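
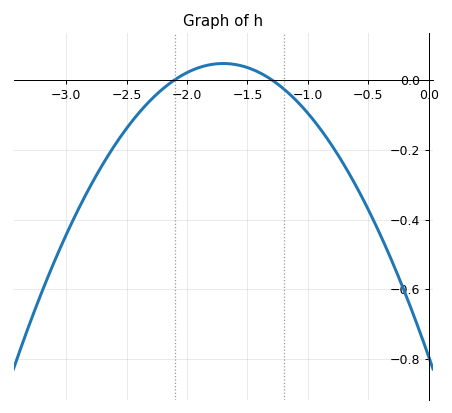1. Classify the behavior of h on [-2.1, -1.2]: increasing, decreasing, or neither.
neither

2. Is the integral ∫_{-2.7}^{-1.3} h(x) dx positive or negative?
negative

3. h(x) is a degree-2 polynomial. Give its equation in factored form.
y = -0.29(x + 2.1)(x + 1.3)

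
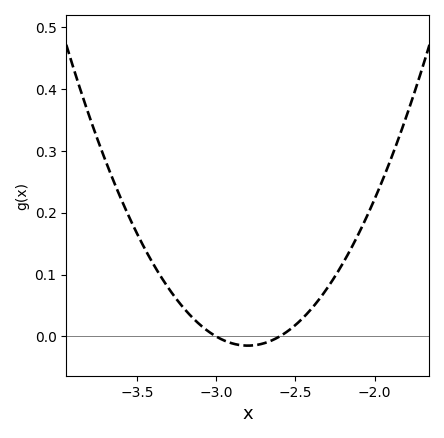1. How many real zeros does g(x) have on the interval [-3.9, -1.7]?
2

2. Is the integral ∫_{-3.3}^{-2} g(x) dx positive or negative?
positive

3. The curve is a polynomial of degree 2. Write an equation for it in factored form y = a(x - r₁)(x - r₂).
y = 0.37(x + 3)(x + 2.6)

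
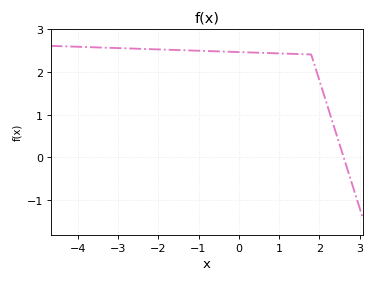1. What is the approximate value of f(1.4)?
2.4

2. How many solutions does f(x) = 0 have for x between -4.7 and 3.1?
1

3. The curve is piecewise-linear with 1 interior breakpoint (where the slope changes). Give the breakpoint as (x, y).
(1.8, 2.4)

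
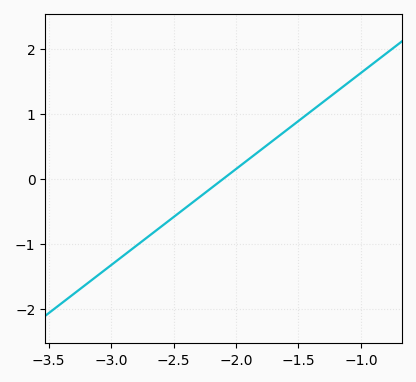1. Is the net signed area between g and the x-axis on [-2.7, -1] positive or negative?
positive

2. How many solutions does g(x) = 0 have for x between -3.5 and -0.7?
1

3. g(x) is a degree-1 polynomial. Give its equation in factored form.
y = 1.48(x + 2.1)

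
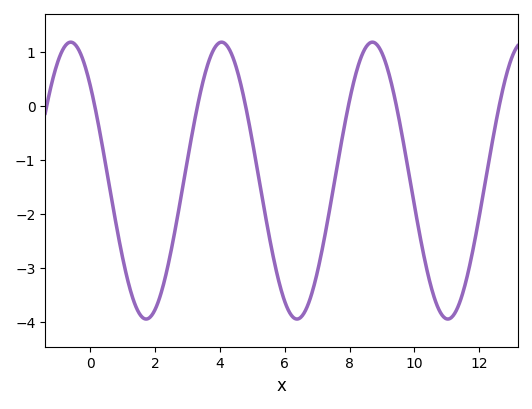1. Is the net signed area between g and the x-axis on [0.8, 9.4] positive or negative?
negative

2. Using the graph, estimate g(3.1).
-0.6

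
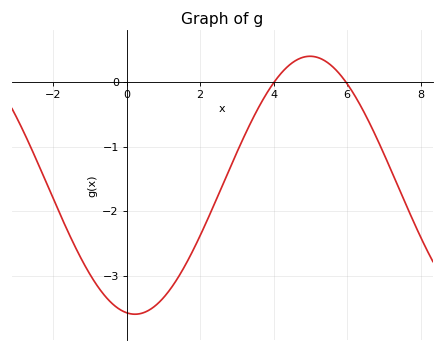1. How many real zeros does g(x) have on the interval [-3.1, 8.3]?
2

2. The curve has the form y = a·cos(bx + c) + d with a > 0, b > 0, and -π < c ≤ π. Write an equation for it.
y = 2cos(0.66x + 3) - 1.6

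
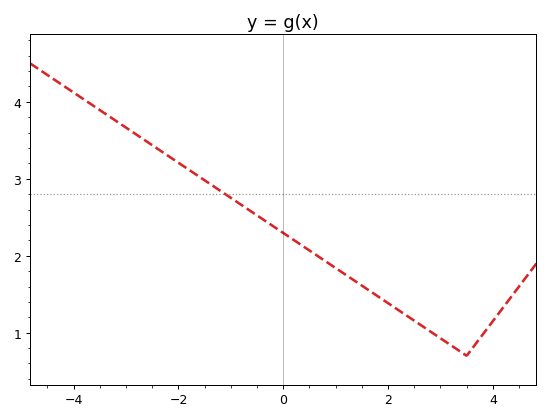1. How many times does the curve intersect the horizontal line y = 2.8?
1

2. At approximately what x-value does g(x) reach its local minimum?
3.5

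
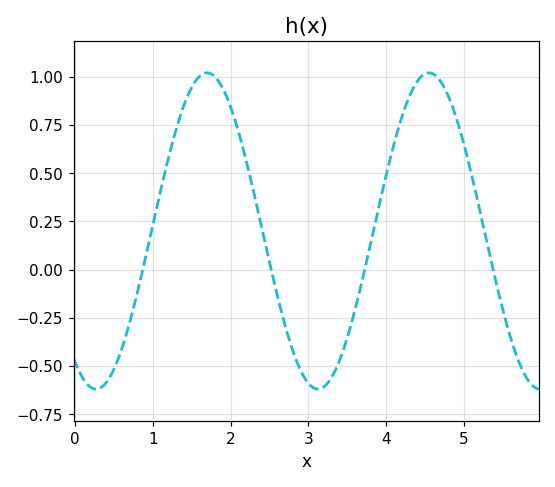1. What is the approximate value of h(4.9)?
0.792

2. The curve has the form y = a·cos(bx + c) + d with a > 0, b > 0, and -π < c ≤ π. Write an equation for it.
y = 0.82cos(2.2x + 2.55) + 0.2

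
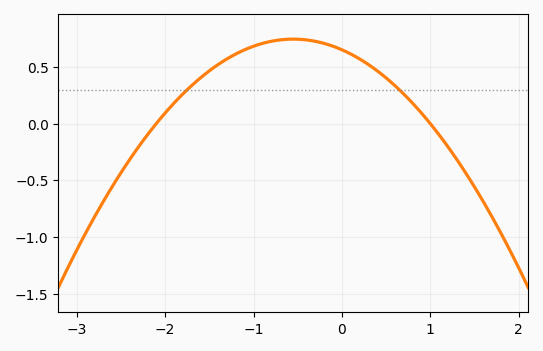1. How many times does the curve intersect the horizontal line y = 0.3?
2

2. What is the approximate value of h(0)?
0.65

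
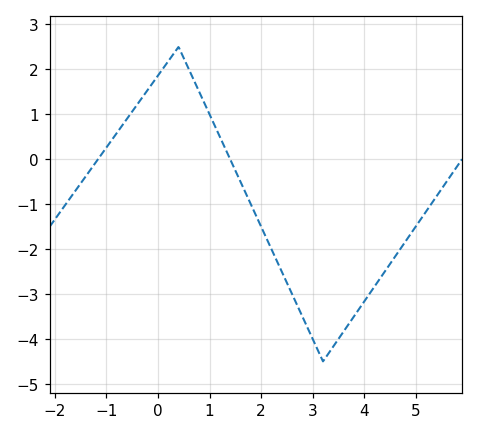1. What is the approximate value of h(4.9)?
-1.66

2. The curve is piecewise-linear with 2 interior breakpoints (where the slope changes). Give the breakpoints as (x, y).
(0.4, 2.5); (3.2, -4.5)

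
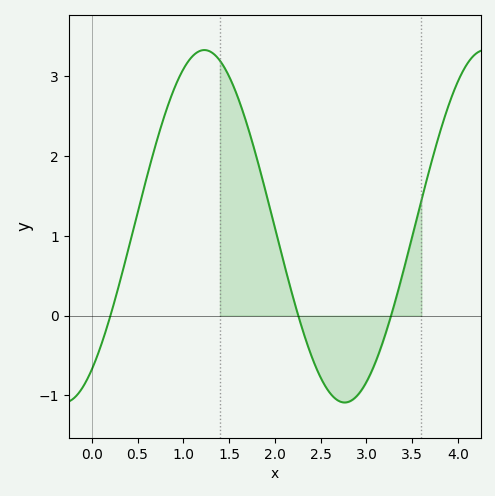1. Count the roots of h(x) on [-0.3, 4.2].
3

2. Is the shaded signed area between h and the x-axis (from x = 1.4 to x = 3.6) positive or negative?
positive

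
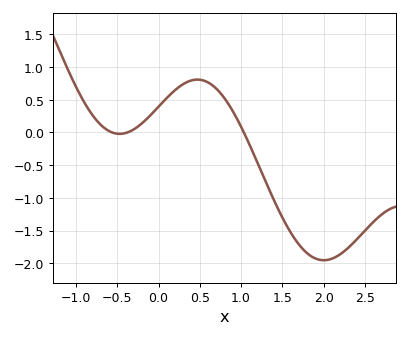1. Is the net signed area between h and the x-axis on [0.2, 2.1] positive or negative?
negative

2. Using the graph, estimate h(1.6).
-1.55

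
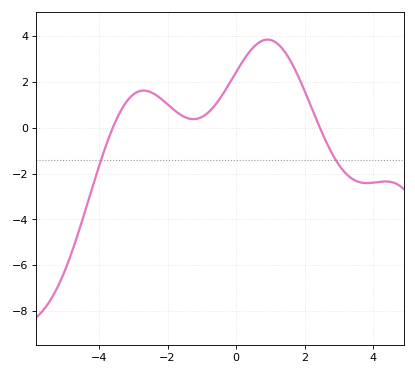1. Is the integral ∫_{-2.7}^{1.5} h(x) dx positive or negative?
positive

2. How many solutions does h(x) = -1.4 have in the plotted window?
2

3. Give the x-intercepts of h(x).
-3.6, 2.44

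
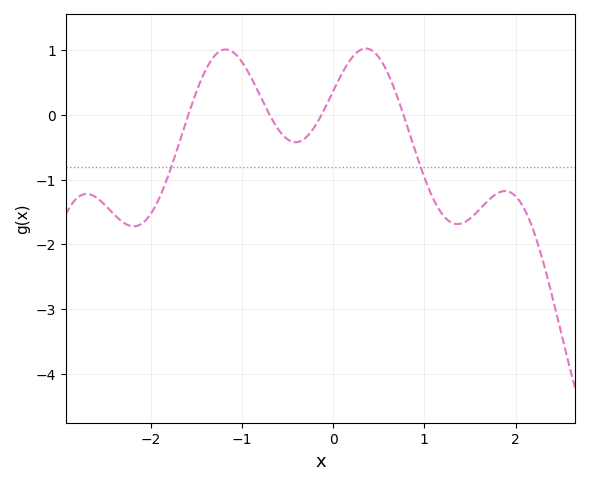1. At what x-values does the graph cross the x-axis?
-1.6, -0.7, -0.1, 0.8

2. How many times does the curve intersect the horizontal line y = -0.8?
2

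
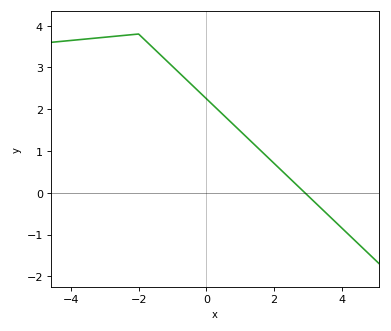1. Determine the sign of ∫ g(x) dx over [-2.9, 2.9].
positive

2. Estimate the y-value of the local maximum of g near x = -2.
3.8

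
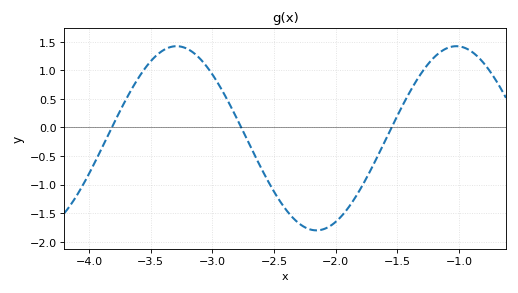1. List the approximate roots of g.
-3.8, -2.75, -1.55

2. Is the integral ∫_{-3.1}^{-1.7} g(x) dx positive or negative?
negative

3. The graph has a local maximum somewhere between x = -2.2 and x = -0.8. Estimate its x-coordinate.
-1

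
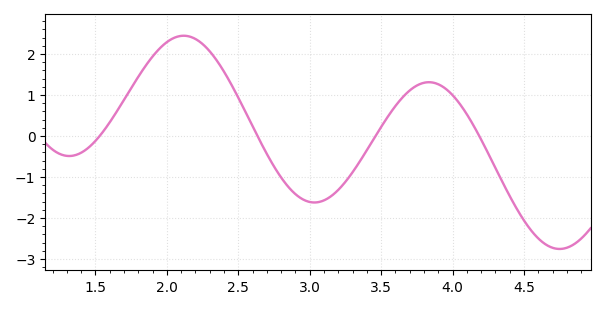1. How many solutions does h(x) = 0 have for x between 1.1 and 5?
4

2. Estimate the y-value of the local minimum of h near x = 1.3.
-0.487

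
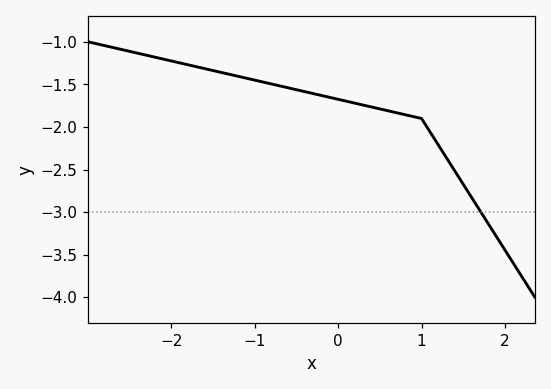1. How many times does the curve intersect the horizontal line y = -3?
1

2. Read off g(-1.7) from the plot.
-1.29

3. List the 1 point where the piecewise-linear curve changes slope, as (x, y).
(1, -1.9)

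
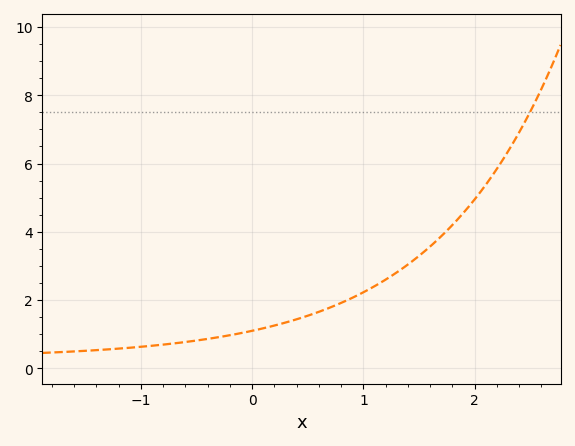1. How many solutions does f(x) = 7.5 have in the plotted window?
1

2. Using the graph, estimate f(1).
2.2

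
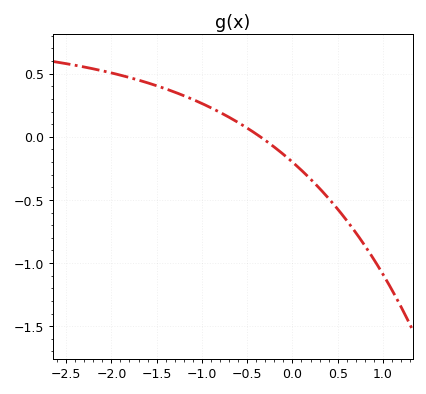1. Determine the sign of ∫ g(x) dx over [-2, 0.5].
positive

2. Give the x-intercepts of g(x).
-0.355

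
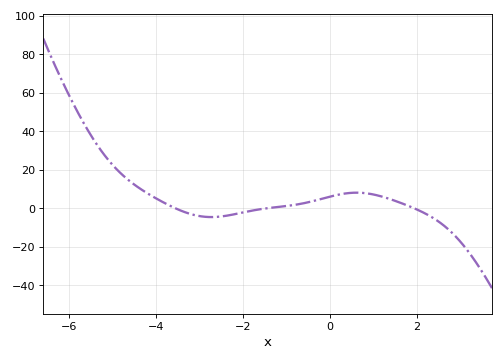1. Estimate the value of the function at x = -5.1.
25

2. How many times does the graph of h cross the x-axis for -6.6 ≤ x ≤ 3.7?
3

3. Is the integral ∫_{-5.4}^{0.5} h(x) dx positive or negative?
positive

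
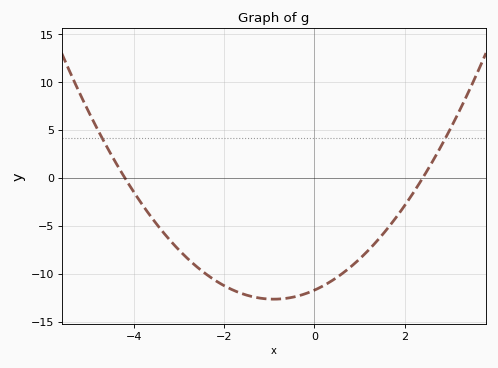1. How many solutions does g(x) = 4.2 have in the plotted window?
2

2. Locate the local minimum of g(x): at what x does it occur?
-0.9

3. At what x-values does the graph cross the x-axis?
-4.2, 2.4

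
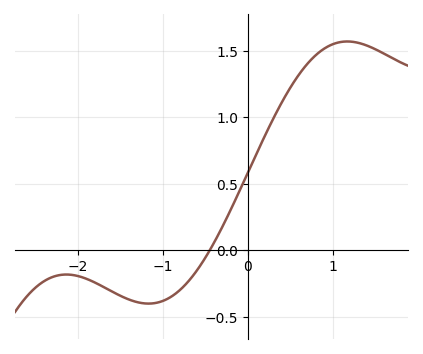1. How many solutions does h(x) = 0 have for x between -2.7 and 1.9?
1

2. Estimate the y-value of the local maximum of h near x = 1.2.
1.55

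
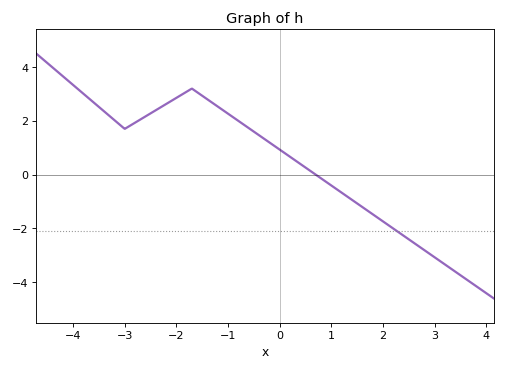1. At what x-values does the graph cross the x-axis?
0.6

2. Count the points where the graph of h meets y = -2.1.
1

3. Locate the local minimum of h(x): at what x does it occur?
-3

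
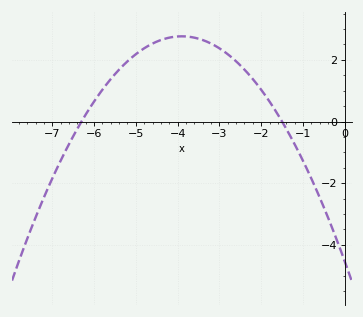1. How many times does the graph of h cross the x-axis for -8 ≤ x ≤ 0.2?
2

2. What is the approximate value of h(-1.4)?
-0.235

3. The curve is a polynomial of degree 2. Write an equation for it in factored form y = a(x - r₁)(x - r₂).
y = -0.48(x + 6.3)(x + 1.5)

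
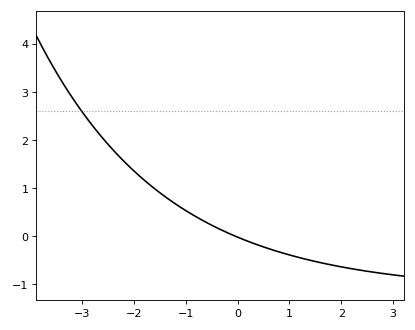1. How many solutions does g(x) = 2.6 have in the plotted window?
1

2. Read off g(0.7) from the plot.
-0.294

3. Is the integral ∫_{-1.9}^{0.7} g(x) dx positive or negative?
positive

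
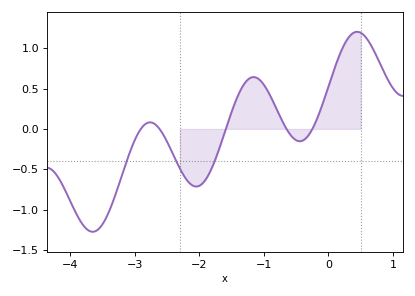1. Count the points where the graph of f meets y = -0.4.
3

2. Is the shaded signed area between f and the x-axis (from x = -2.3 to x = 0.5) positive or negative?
positive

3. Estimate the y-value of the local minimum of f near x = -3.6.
-1.27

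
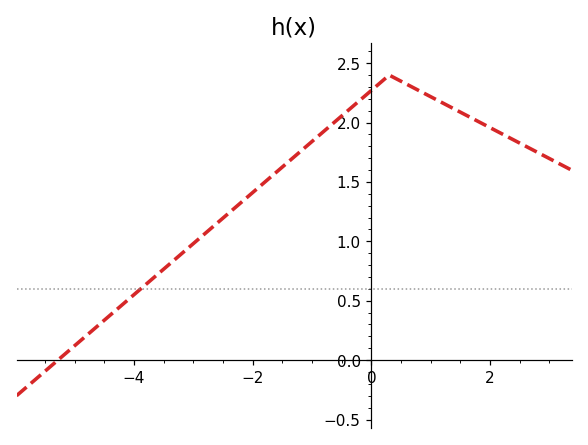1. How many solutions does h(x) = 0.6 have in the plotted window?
1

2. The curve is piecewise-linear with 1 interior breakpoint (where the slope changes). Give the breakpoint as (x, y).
(0.3, 2.4)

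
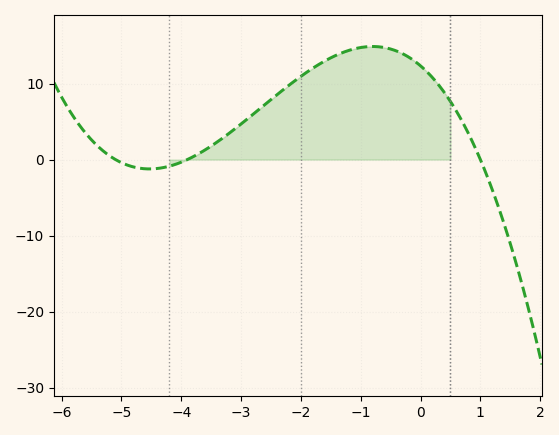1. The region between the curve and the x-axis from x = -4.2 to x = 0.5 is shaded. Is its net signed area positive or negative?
positive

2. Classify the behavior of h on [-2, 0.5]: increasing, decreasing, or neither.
neither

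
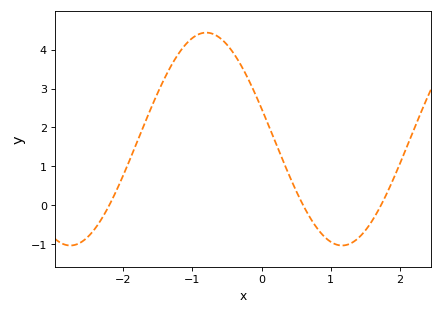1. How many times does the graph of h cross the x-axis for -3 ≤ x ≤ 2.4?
3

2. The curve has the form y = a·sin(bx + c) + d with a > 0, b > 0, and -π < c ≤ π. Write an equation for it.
y = 2.74sin(1.6x + 2.85) + 1.7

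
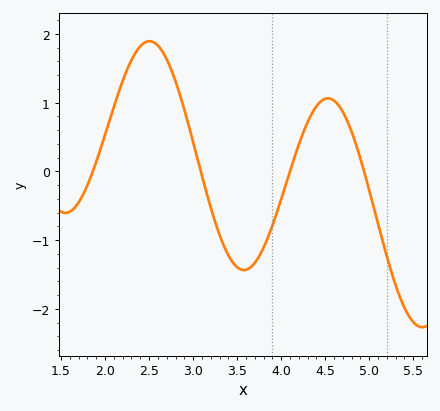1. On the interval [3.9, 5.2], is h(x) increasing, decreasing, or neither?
neither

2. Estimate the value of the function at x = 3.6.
-1.4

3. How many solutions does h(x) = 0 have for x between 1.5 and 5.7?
4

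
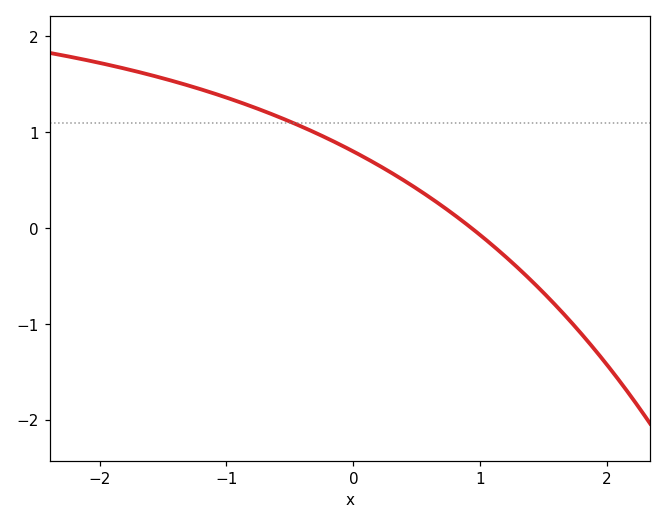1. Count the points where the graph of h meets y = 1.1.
1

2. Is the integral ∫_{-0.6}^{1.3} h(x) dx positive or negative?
positive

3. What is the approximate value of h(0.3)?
0.6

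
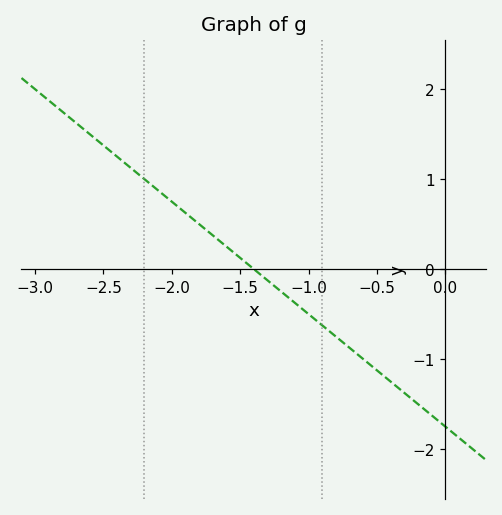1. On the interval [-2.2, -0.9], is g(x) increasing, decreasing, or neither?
decreasing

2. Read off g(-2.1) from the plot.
0.875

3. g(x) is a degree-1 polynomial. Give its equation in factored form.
y = -1.25(x + 1.4)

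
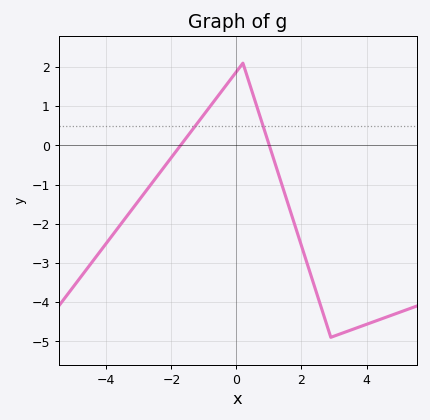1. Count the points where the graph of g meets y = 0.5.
2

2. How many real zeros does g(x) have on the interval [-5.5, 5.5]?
2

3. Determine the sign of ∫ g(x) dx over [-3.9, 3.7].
negative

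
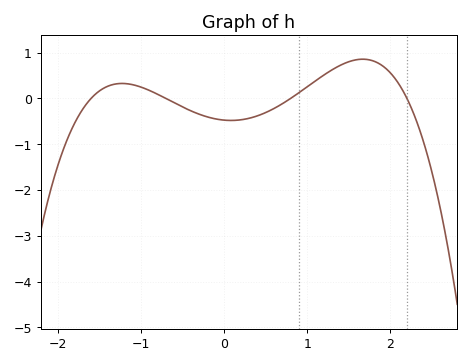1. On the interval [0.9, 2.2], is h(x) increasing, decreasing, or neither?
neither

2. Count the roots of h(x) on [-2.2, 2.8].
4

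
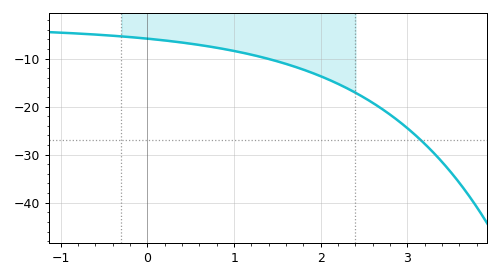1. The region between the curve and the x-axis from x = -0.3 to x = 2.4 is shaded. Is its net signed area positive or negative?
negative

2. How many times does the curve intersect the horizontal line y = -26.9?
1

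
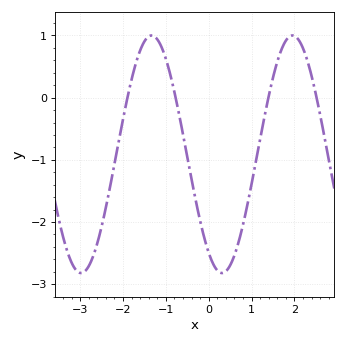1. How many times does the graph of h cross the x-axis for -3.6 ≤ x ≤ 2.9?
4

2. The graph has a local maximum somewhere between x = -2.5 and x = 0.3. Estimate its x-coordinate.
-1.33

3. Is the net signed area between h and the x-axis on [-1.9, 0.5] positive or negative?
negative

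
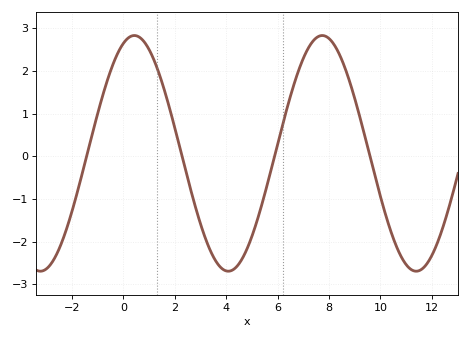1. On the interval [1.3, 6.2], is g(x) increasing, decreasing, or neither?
neither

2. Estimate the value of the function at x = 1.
2.51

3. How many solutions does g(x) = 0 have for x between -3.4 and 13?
4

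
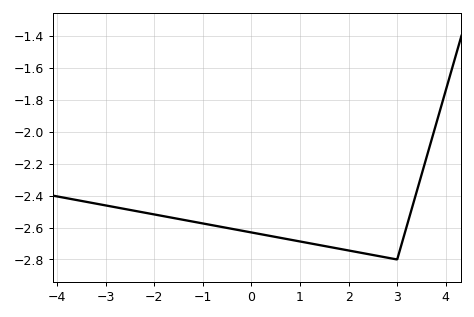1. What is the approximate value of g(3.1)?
-2.7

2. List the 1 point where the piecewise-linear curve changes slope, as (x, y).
(3, -2.8)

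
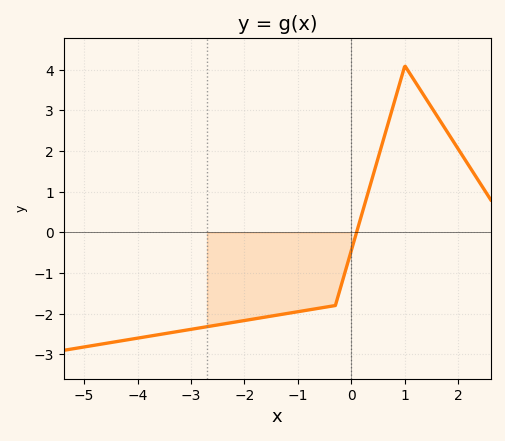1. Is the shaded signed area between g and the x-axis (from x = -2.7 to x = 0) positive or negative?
negative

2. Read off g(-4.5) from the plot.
-2.71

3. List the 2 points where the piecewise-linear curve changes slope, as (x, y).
(-0.3, -1.8); (1, 4.1)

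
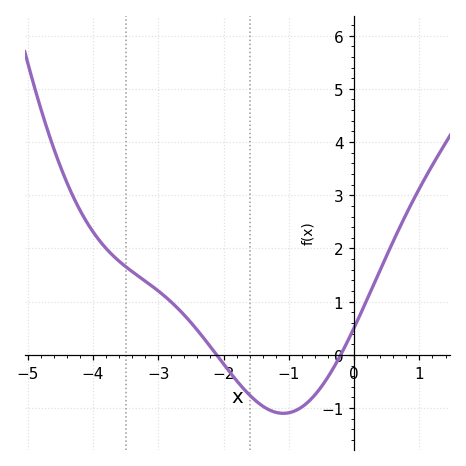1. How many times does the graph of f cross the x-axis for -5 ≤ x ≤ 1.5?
2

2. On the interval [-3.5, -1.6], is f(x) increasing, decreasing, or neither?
decreasing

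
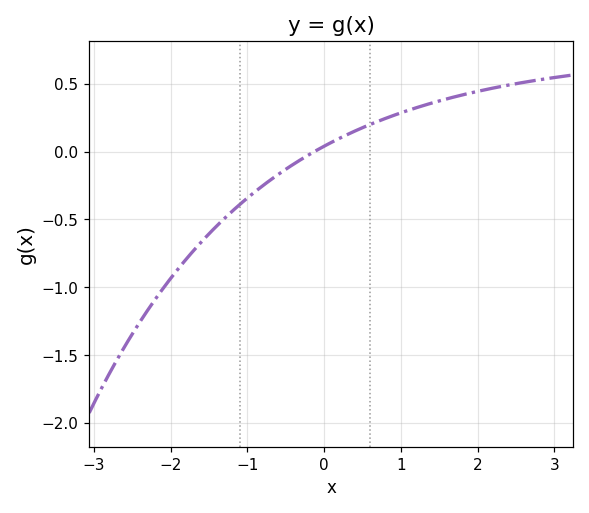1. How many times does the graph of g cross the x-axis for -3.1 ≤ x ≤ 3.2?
1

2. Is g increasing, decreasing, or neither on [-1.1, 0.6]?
increasing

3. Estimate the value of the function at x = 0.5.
0.2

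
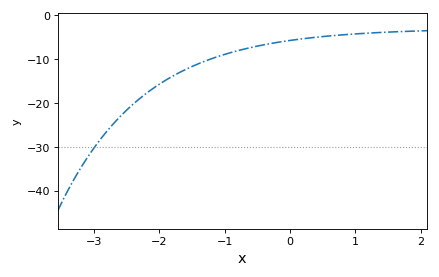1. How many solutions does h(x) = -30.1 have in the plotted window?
1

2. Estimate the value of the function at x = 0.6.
-4.71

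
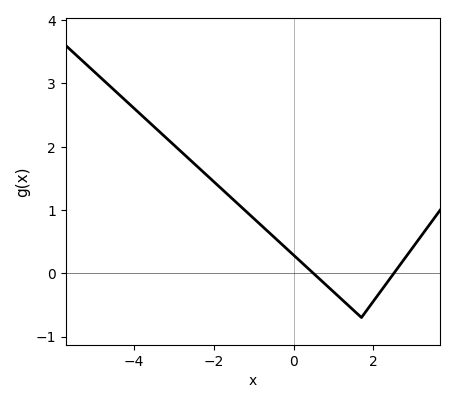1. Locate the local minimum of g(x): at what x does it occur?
1.6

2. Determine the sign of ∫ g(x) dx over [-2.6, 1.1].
positive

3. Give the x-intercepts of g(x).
0.4, 2.6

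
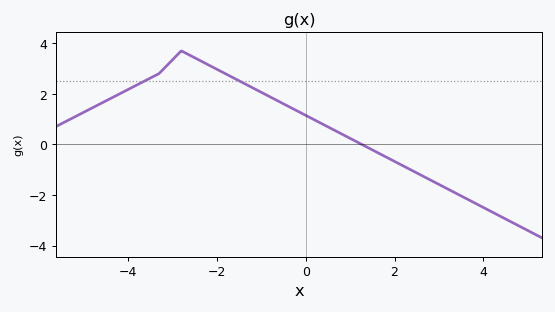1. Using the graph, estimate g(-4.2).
2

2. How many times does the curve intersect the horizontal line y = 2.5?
2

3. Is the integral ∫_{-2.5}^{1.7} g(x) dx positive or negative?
positive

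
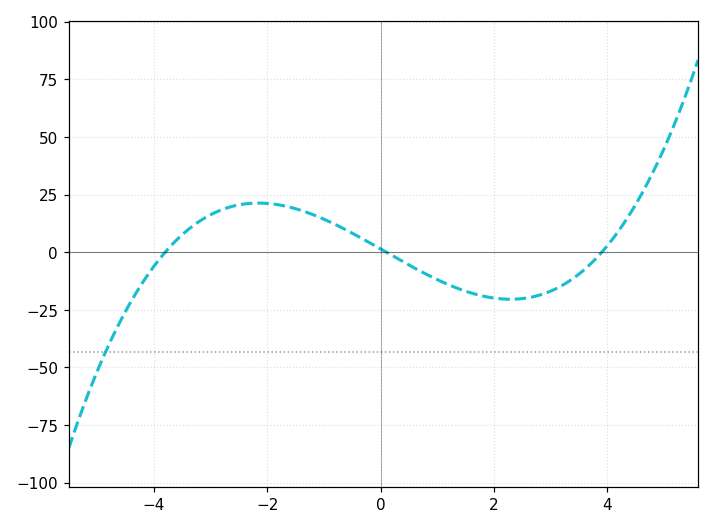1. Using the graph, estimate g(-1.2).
16.4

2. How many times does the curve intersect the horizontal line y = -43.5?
1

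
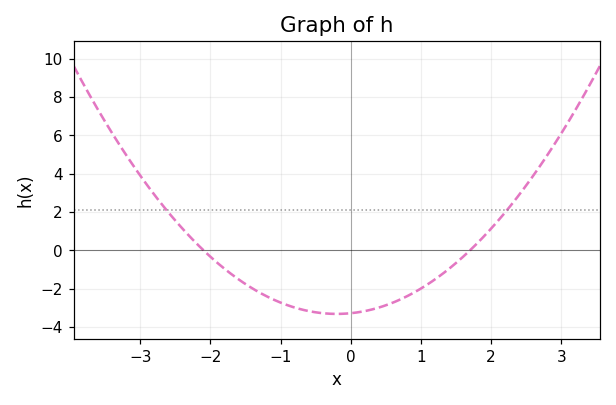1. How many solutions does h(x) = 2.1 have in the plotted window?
2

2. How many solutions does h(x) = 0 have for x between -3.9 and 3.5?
2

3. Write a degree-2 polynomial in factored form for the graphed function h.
y = 0.92(x + 2.1)(x - 1.7)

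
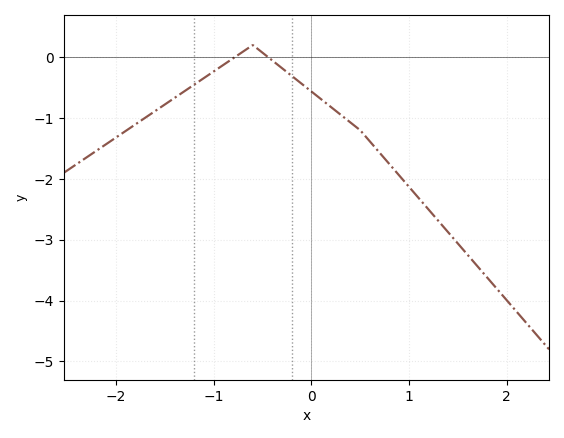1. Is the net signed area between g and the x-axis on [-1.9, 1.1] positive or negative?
negative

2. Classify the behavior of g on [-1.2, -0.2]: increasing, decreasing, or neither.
neither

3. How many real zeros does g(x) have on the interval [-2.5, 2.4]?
2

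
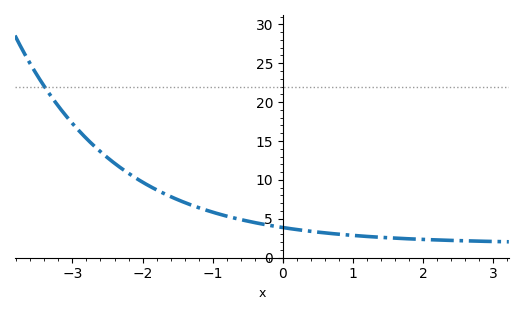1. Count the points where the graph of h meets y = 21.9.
1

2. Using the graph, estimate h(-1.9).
9.2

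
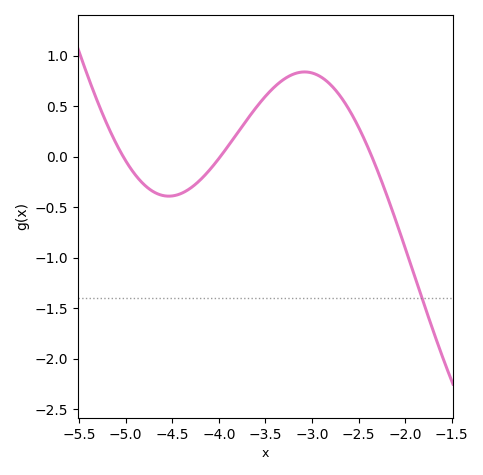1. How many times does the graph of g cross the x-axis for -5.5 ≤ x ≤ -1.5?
3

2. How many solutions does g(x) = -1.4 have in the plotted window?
1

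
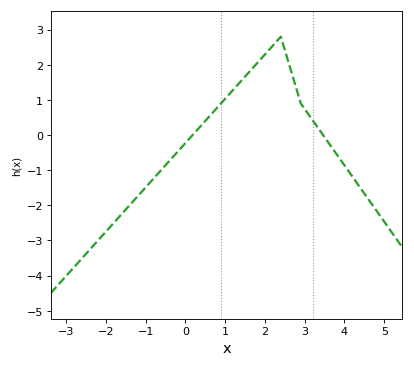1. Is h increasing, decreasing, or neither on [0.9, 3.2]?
neither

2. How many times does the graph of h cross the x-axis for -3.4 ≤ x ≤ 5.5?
2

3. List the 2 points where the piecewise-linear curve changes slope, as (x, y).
(2.4, 2.8); (2.9, 0.9)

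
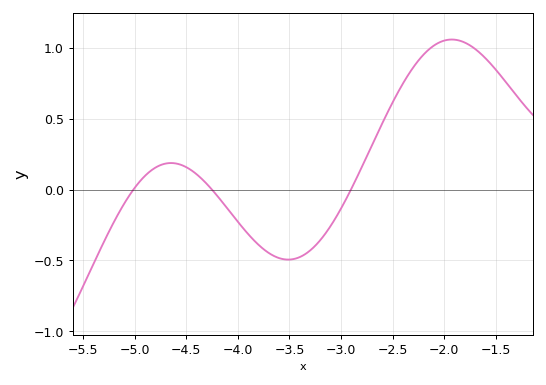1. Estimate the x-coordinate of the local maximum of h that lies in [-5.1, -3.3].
-4.65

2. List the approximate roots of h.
-5.01, -4.25, -2.9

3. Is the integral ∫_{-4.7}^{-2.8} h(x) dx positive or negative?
negative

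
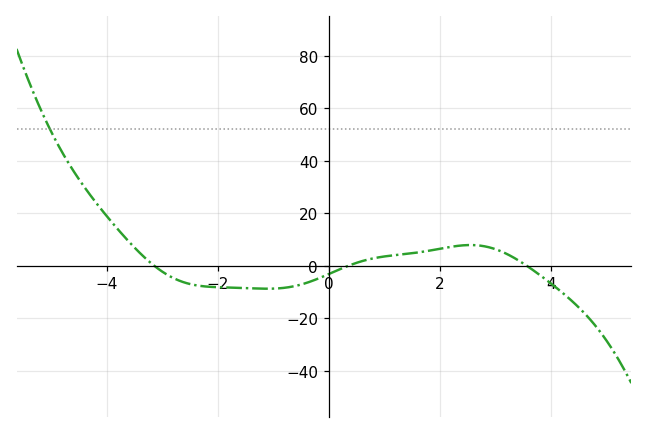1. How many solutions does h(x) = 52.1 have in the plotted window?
1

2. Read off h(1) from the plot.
3.47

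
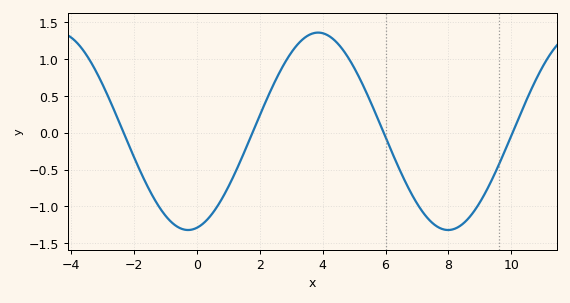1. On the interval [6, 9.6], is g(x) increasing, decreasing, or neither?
neither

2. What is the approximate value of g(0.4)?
-1.15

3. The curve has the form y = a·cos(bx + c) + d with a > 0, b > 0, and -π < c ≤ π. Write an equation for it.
y = 1.34cos(0.76x - 2.93) + 0.02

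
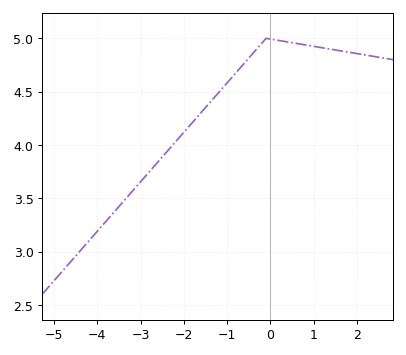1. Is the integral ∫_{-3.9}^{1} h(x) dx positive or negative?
positive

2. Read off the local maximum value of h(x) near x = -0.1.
5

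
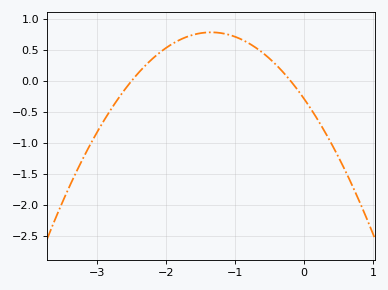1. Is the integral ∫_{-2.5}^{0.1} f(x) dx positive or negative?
positive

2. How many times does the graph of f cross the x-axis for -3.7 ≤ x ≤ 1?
2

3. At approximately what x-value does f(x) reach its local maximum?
-1.35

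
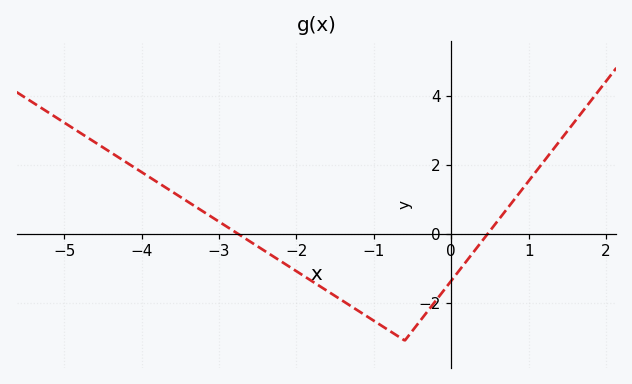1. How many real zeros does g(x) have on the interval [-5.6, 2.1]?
2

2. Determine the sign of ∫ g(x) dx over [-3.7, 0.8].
negative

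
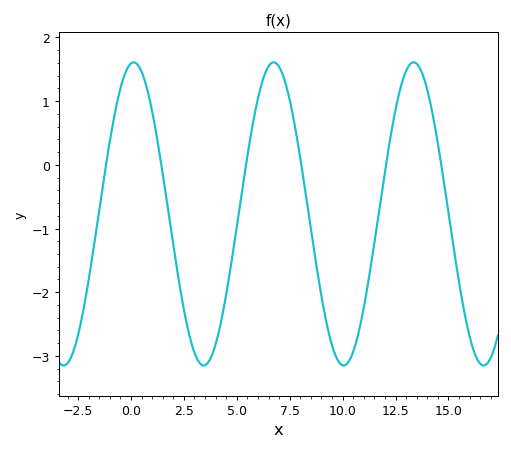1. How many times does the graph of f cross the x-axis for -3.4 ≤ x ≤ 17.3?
6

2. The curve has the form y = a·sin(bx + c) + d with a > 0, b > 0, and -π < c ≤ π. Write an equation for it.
y = 2.38sin(0.95x + 1.45) - 0.77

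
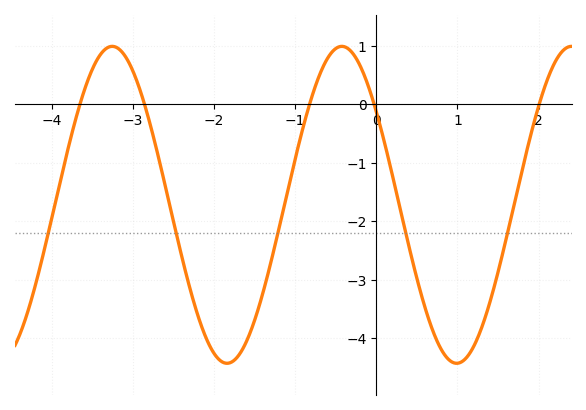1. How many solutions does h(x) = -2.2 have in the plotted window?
5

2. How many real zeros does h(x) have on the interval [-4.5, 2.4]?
5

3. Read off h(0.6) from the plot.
-3.47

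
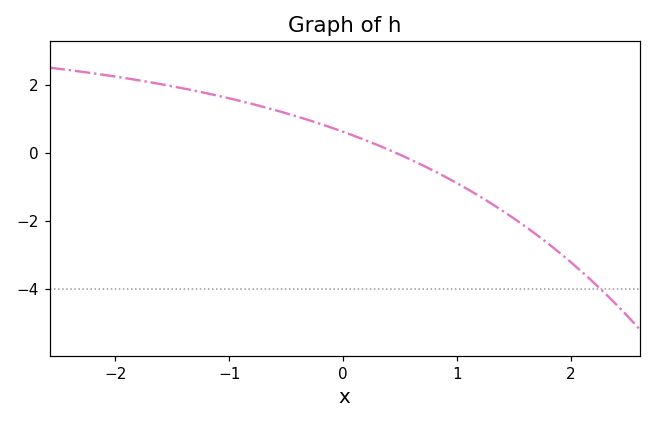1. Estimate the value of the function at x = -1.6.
2.03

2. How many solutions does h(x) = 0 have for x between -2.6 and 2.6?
1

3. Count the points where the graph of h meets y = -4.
1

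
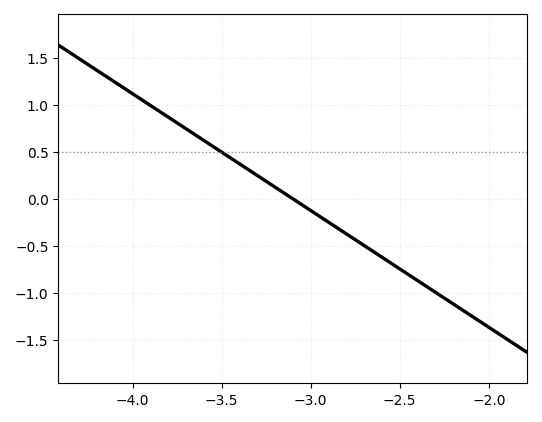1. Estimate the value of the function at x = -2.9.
-0.25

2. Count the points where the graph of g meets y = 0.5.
1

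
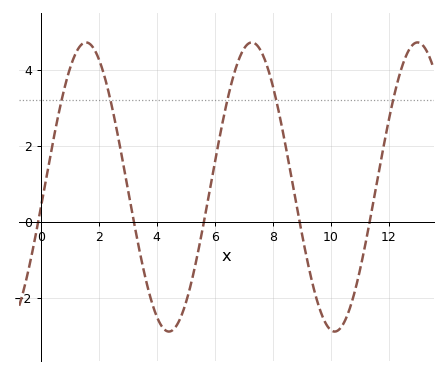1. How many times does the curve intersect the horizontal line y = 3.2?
5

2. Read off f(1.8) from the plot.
4.6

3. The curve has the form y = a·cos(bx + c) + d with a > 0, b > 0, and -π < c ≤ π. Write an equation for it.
y = 3.81cos(1.1x - 1.72) + 0.92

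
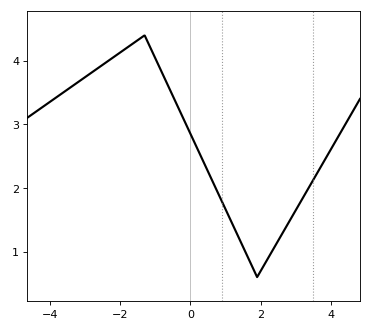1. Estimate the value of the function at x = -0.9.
3.93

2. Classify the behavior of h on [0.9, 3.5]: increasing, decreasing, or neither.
neither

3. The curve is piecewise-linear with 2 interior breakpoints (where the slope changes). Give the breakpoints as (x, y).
(-1.3, 4.4); (1.9, 0.6)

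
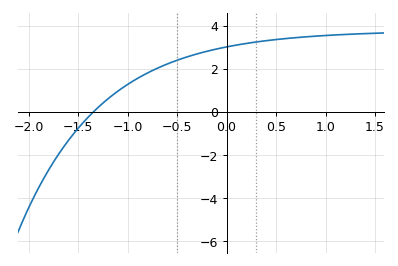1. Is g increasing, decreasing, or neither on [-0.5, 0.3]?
increasing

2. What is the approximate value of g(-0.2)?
2.81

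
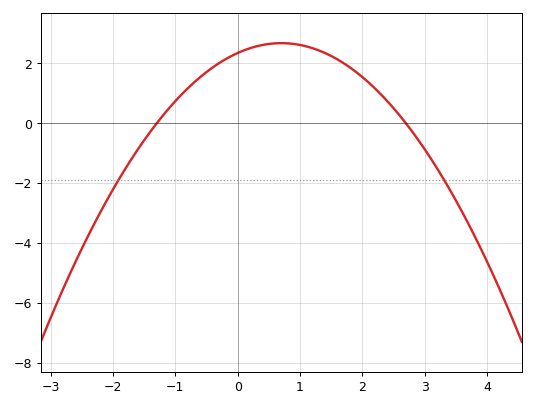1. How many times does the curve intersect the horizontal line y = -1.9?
2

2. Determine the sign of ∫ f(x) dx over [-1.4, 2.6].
positive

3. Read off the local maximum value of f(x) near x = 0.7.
2.6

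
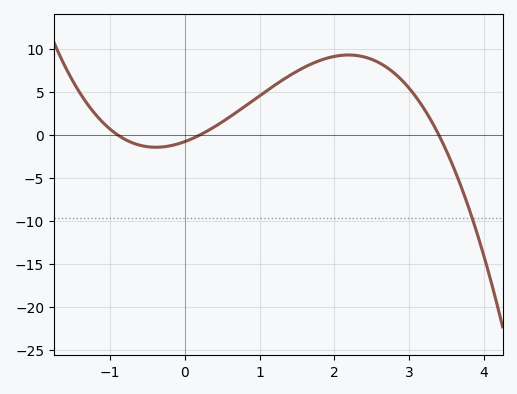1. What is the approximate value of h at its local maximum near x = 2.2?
9.3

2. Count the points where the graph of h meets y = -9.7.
1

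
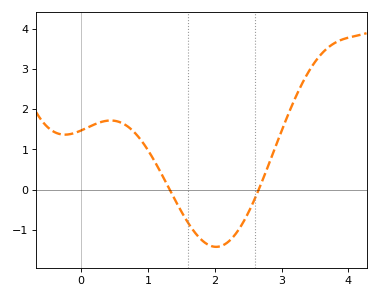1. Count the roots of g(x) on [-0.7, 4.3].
2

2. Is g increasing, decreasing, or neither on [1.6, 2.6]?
neither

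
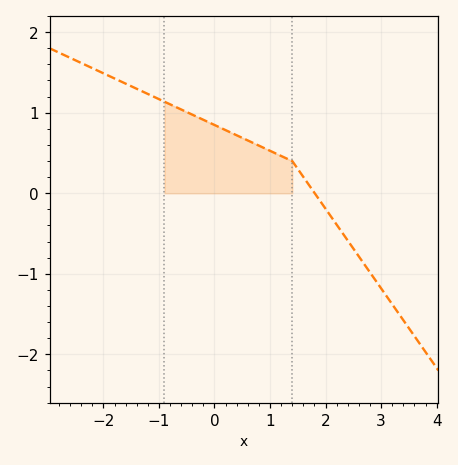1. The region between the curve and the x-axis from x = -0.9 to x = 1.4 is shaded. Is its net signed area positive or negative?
positive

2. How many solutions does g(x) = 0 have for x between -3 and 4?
1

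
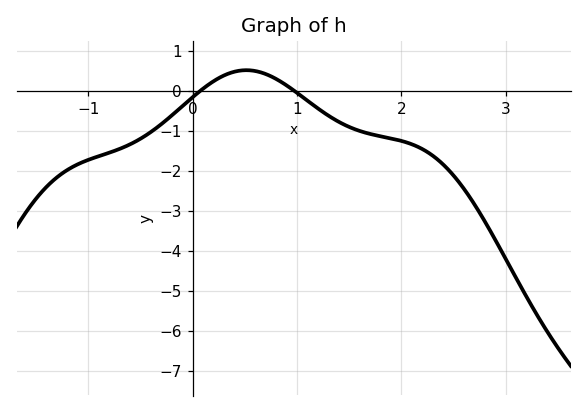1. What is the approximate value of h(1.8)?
-1.1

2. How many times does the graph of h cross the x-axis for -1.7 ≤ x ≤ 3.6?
2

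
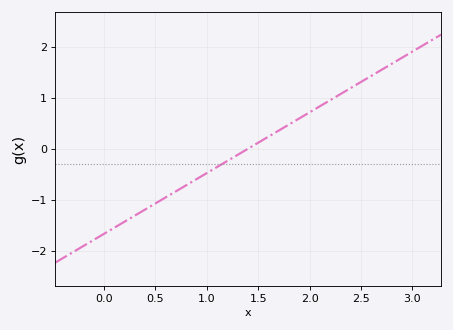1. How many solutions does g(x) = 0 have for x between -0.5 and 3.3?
1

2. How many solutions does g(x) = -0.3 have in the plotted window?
1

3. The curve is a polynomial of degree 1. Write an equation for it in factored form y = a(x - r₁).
y = 1.19(x - 1.4)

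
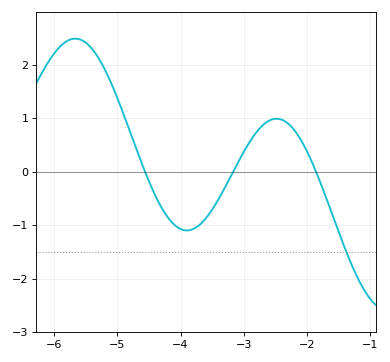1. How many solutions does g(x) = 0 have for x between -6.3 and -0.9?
3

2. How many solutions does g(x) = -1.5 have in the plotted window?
1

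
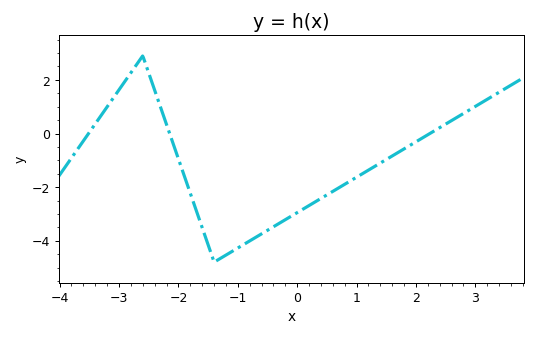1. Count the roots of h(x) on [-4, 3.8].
3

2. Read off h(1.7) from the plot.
-0.8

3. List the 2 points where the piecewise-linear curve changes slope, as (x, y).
(-2.6, 2.9); (-1.4, -4.8)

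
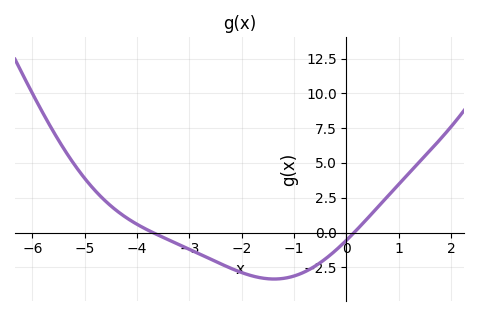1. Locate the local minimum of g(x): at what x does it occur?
-1.4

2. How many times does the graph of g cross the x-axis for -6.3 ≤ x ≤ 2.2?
2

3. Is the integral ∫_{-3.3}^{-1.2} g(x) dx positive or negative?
negative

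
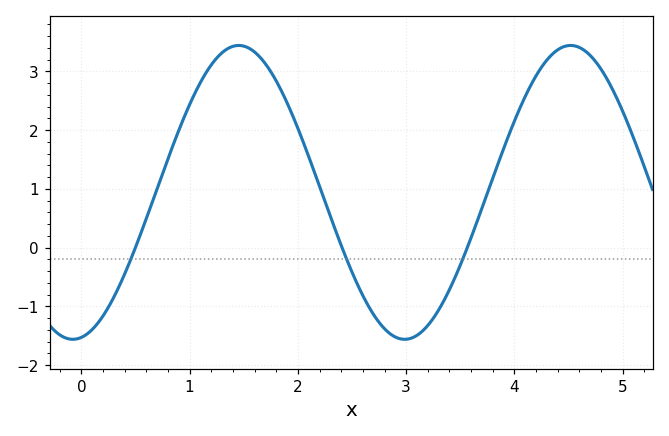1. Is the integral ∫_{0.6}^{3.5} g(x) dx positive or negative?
positive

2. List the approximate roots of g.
0.5, 2.4, 3.6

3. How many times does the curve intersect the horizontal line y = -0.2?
3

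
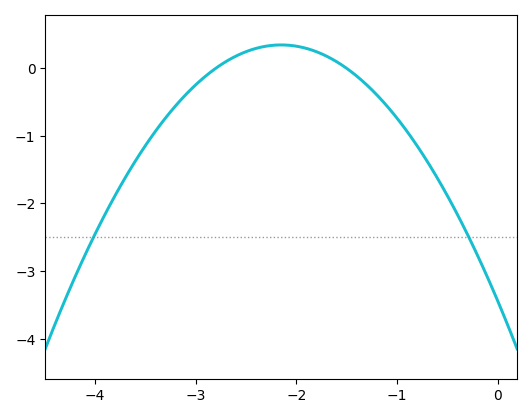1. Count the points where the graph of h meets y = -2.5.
2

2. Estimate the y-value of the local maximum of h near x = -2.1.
0.3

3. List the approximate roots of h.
-2.8, -1.5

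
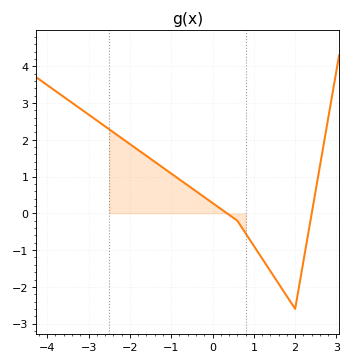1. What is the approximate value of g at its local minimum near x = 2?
-2.6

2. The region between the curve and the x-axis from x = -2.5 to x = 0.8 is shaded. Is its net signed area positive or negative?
positive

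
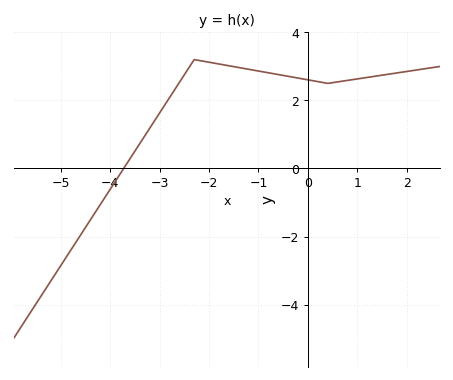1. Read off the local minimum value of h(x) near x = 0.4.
2.5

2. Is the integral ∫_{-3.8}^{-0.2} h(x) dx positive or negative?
positive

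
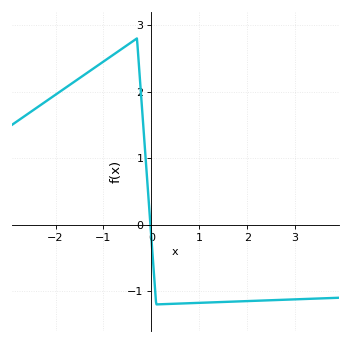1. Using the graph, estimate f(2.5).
-1.14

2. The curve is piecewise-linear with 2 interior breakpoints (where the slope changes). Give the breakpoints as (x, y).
(-0.3, 2.8); (0.1, -1.2)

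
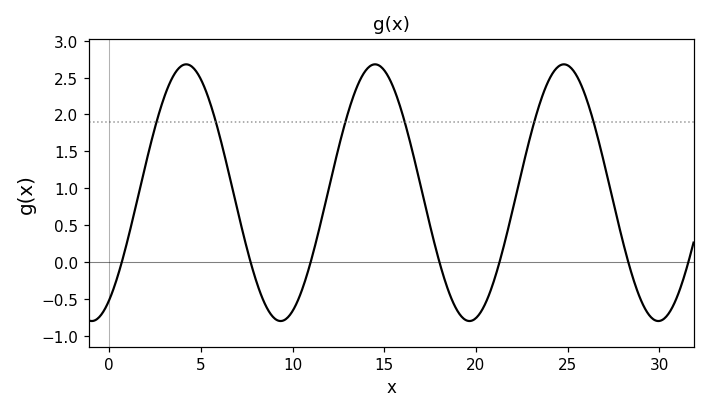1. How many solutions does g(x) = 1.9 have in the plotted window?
6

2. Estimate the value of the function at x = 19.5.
-0.8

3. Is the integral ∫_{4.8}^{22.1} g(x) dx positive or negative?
positive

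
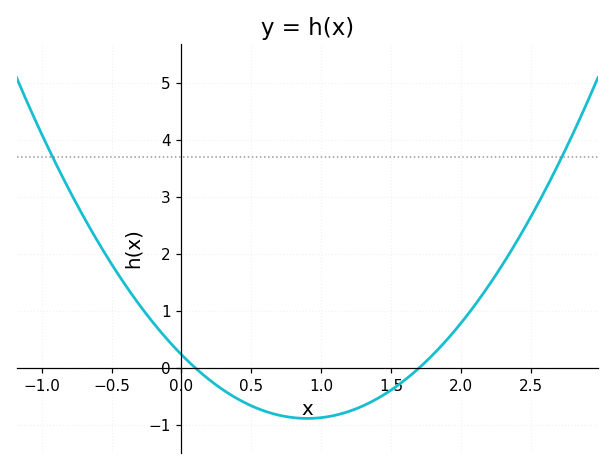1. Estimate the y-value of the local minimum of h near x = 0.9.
-0.883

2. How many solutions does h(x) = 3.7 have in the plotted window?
2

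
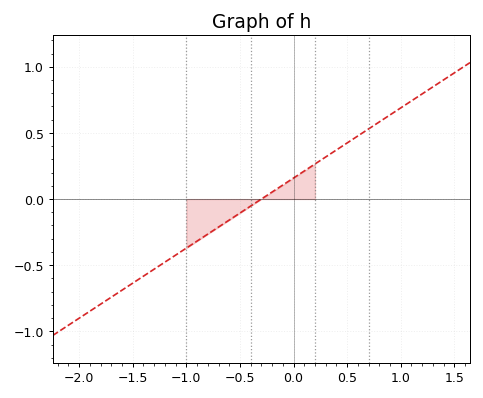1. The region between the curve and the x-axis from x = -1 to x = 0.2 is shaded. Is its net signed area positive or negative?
negative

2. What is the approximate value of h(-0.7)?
-0.2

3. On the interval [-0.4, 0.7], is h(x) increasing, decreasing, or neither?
increasing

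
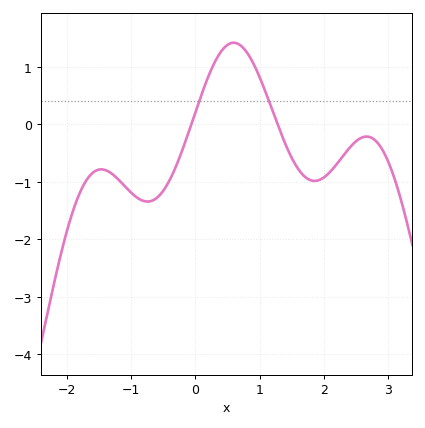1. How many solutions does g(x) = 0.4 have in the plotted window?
2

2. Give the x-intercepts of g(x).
-0.1, 1.3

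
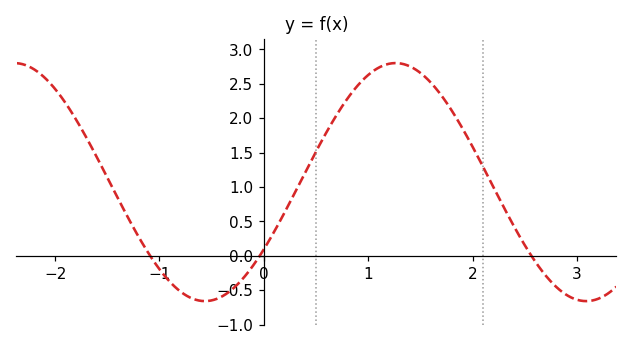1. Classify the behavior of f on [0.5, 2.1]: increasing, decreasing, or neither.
neither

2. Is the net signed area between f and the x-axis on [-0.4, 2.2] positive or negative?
positive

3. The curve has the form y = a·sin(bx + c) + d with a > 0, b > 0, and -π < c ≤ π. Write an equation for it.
y = 1.73sin(1.7x - 0.6) + 1.07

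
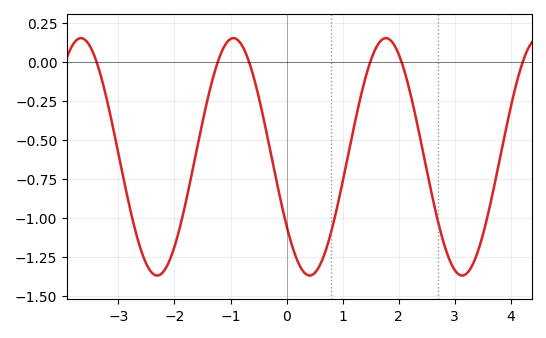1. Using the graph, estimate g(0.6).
-1.3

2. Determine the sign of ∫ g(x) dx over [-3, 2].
negative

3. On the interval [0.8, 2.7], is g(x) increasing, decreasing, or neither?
neither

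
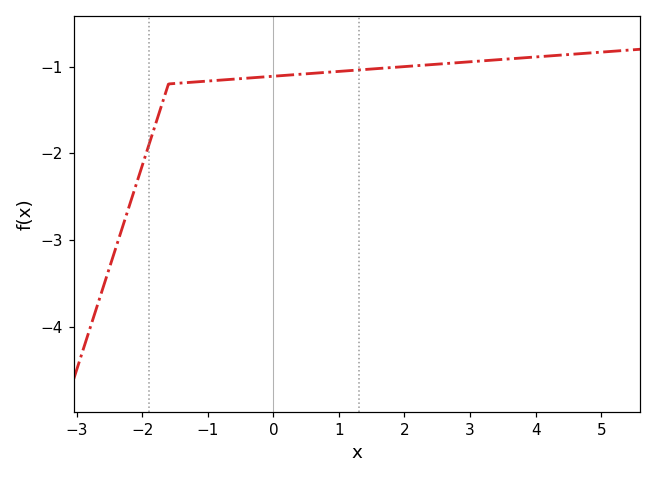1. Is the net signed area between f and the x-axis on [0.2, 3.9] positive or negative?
negative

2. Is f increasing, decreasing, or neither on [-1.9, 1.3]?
increasing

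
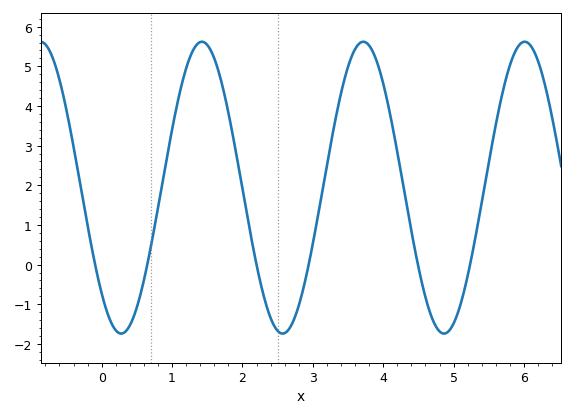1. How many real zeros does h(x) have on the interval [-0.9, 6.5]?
6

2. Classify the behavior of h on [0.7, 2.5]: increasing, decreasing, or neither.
neither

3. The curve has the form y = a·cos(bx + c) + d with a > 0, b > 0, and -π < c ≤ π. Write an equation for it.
y = 3.68cos(2.7x + 2.4) + 1.94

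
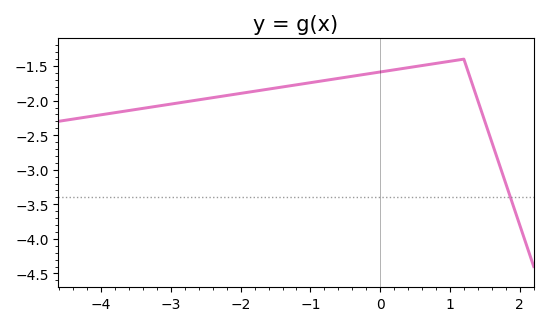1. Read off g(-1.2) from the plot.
-1.75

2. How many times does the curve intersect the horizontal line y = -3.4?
1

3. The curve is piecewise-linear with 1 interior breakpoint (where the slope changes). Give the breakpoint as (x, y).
(1.2, -1.4)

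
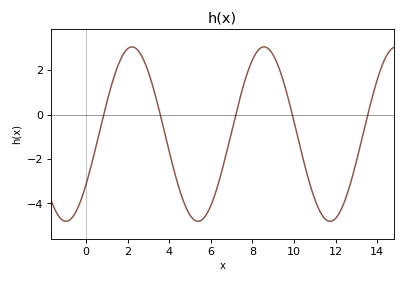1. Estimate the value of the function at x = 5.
-4.6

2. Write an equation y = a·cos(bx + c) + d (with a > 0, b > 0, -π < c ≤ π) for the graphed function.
y = 3.93cos(0.99x - 2.2) - 0.88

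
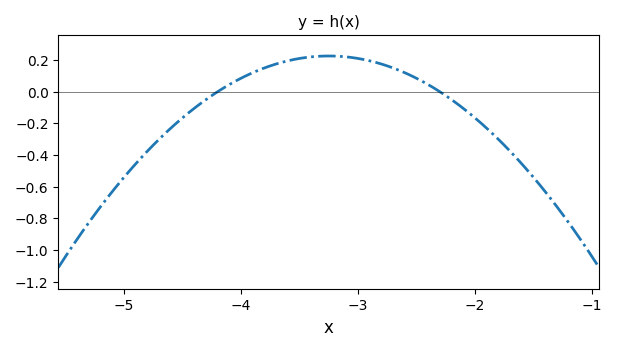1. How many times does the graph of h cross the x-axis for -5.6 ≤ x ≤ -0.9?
2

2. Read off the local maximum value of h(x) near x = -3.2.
0.226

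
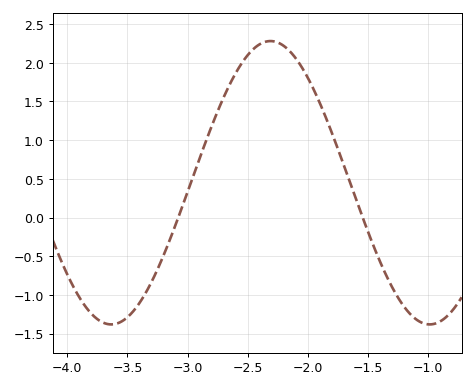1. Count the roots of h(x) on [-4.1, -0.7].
2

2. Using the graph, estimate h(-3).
0.35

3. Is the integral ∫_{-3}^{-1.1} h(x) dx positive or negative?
positive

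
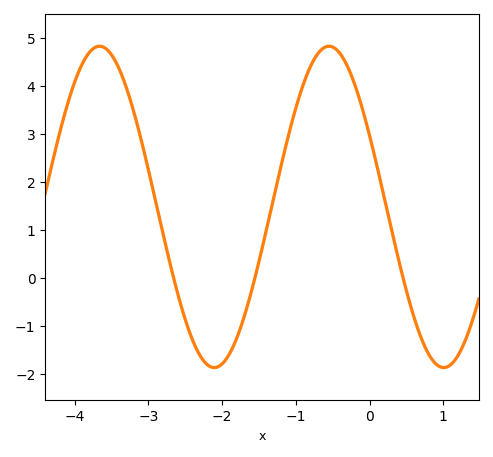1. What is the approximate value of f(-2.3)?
-1.6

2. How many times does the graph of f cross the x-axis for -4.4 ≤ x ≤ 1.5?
3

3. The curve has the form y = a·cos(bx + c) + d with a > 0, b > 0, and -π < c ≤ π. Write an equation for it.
y = 3.35cos(2x + 1.1) + 1.48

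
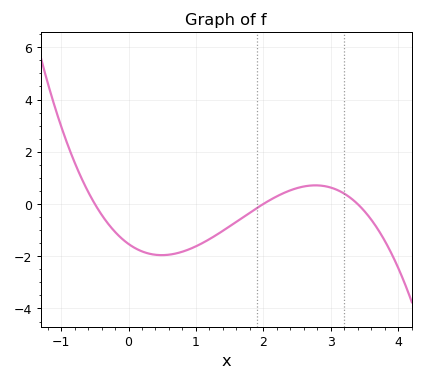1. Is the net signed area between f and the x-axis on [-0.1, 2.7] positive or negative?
negative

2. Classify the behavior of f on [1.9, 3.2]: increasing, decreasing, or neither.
neither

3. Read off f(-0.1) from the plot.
-1.32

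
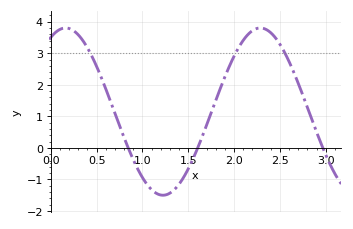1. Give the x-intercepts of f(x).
0.85, 1.6, 2.95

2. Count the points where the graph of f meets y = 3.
3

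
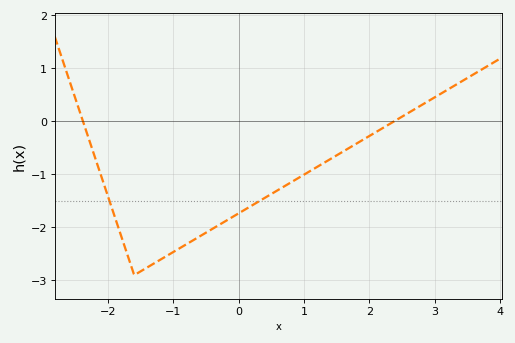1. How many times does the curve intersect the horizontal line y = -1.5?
2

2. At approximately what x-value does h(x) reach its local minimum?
-1.6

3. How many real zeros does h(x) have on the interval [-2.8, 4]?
2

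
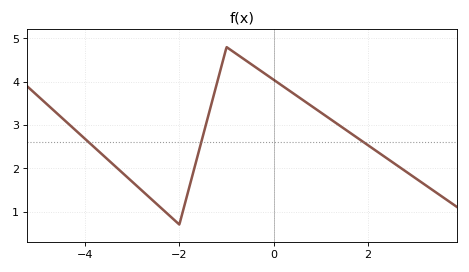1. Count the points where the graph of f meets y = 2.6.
3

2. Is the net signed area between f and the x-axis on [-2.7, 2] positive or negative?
positive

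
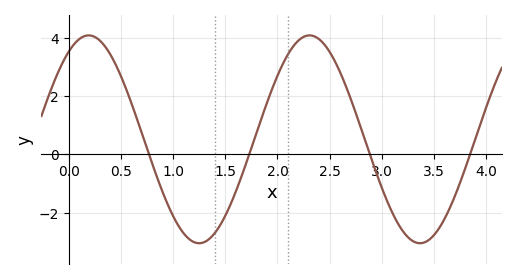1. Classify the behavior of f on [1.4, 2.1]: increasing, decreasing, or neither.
increasing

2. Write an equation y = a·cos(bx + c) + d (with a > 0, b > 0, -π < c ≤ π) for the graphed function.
y = 3.56cos(2.97x - 0.57) + 0.52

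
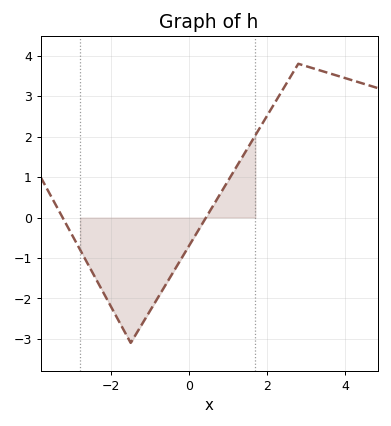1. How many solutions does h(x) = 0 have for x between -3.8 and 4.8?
2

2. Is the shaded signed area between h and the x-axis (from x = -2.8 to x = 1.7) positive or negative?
negative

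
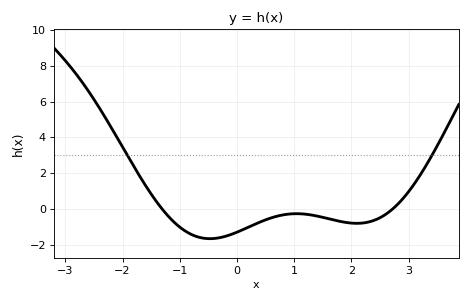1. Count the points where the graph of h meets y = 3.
2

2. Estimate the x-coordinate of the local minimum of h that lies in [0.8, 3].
2.1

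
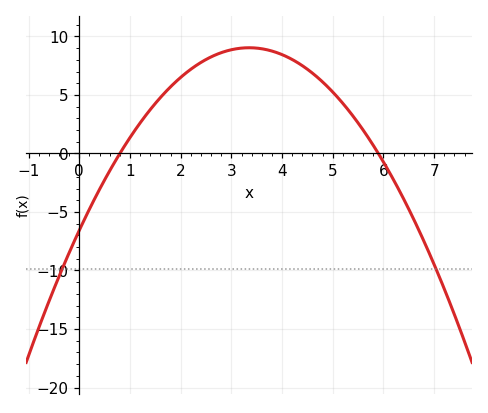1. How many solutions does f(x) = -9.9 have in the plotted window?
2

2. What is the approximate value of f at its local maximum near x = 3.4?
9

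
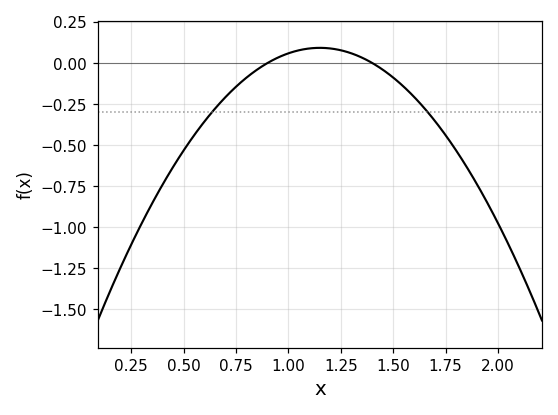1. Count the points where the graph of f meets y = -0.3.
2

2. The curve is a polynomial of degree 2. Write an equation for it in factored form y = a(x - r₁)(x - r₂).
y = -1.48(x - 0.9)(x - 1.4)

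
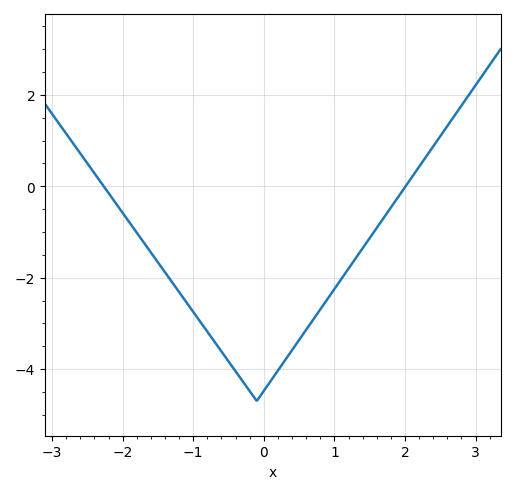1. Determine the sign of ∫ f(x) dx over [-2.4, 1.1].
negative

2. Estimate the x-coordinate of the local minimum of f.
-0.1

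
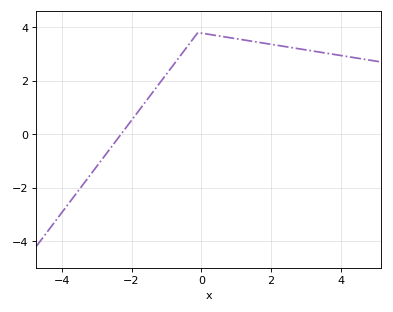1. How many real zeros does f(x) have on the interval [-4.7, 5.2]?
1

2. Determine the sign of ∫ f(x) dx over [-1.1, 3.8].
positive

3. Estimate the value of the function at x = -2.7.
-0.6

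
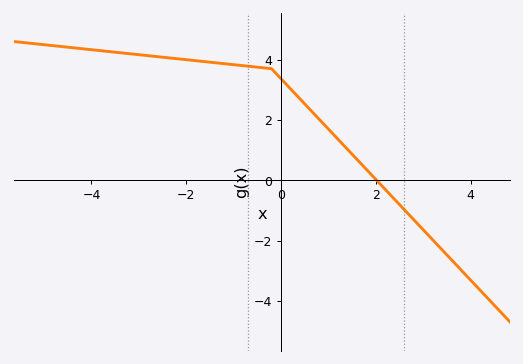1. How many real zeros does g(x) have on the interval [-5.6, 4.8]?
1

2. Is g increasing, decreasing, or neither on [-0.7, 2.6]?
decreasing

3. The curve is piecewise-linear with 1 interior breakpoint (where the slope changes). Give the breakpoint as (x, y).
(-0.2, 3.7)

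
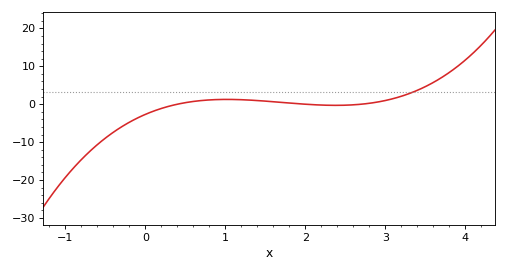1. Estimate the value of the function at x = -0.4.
-7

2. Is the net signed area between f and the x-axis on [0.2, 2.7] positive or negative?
positive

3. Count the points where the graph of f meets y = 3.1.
1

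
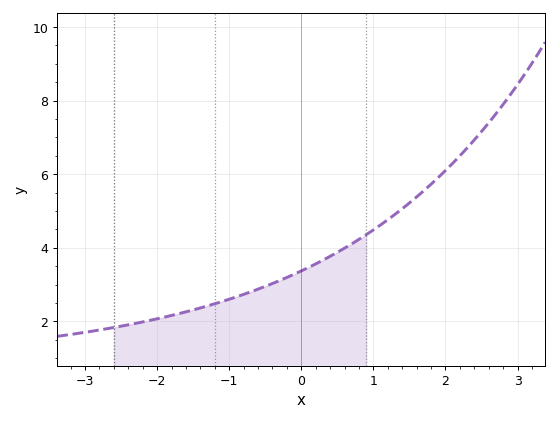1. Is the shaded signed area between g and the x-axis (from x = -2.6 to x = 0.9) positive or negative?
positive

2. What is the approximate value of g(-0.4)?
3.03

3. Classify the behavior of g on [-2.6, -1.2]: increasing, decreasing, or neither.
increasing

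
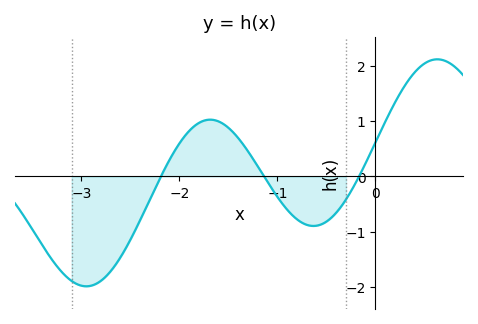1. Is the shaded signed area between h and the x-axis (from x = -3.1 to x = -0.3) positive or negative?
negative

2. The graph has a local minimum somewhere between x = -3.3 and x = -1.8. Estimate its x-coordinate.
-2.95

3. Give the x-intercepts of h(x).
-2.19, -1.14, -0.167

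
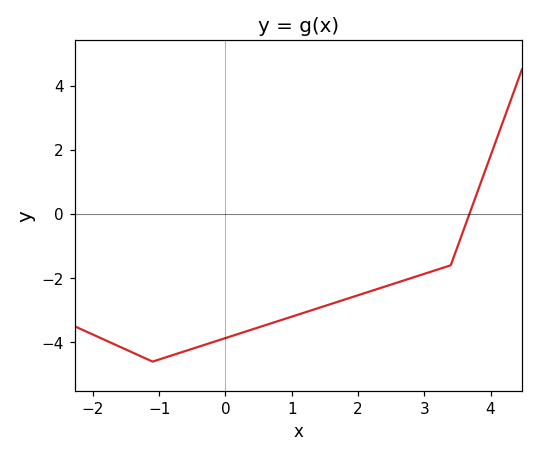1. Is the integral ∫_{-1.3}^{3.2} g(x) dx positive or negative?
negative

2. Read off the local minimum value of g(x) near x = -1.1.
-4.6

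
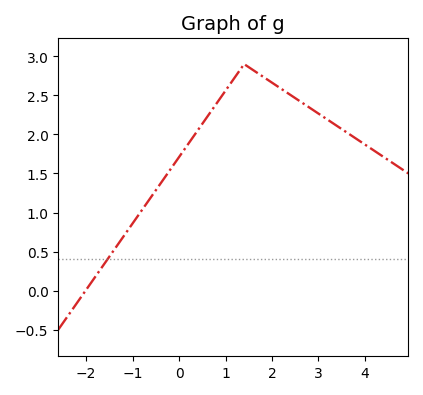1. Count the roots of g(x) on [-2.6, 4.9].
1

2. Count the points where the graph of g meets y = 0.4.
1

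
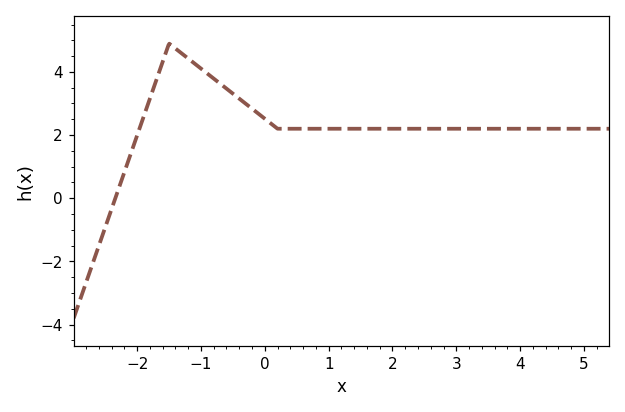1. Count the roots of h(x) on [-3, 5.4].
1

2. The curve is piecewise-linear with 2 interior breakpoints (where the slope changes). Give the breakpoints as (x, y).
(-1.5, 4.9); (0.2, 2.2)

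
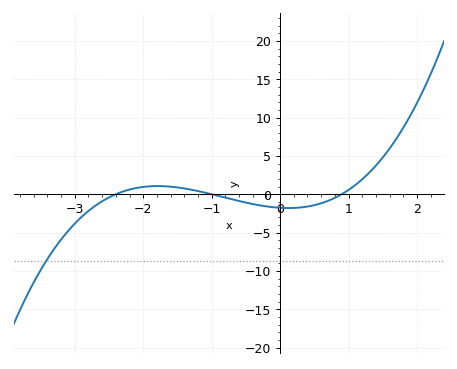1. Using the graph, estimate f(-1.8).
1.06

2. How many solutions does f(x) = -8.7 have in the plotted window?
1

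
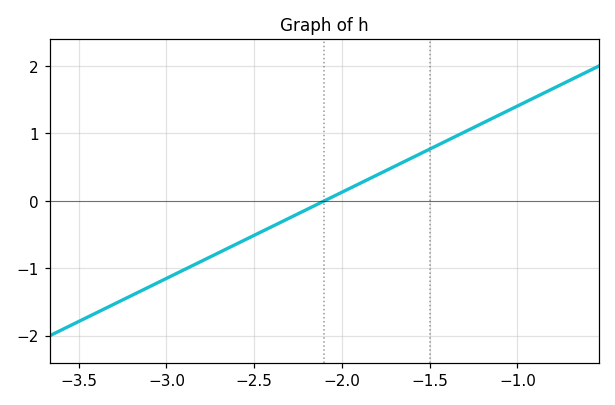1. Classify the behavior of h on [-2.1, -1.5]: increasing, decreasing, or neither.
increasing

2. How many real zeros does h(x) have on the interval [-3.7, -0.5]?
1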